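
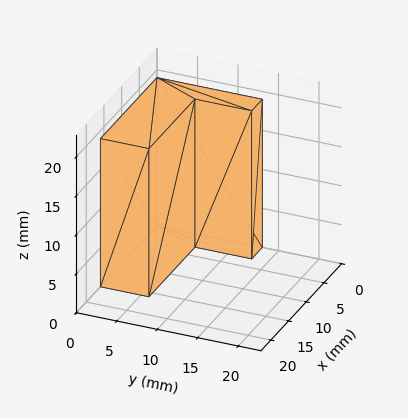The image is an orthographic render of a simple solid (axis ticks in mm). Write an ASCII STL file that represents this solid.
Reading the render: the shape is an L-shaped prism: outer 16 × 13 mm, arm thicknesses ≈ 6 mm (horizontal) and 3 mm (vertical), extruded 19 mm in z (dimensions read to the nearest mm from the axis ticks). For the STL, each face is triangulated and given an outward normal.

solid part
  facet normal 0.0000 0.0000 -1.0000
    outer loop
      vertex 16.00 6.00 0.00
      vertex 16.00 0.00 0.00
      vertex 0.00 0.00 0.00
    endloop
  endfacet
  facet normal 0.0000 0.0000 -1.0000
    outer loop
      vertex 3.00 6.00 0.00
      vertex 16.00 6.00 0.00
      vertex 0.00 0.00 0.00
    endloop
  endfacet
  facet normal 0.0000 0.0000 -1.0000
    outer loop
      vertex 3.00 13.00 0.00
      vertex 3.00 6.00 0.00
      vertex 0.00 0.00 0.00
    endloop
  endfacet
  facet normal 0.0000 0.0000 -1.0000
    outer loop
      vertex 0.00 13.00 0.00
      vertex 3.00 13.00 0.00
      vertex 0.00 0.00 0.00
    endloop
  endfacet
  facet normal 0.0000 0.0000 1.0000
    outer loop
      vertex 0.00 0.00 19.00
      vertex 16.00 0.00 19.00
      vertex 16.00 6.00 19.00
    endloop
  endfacet
  facet normal 0.0000 0.0000 1.0000
    outer loop
      vertex 0.00 0.00 19.00
      vertex 16.00 6.00 19.00
      vertex 3.00 6.00 19.00
    endloop
  endfacet
  facet normal 0.0000 0.0000 1.0000
    outer loop
      vertex 0.00 0.00 19.00
      vertex 3.00 6.00 19.00
      vertex 3.00 13.00 19.00
    endloop
  endfacet
  facet normal 0.0000 0.0000 1.0000
    outer loop
      vertex 0.00 0.00 19.00
      vertex 3.00 13.00 19.00
      vertex 0.00 13.00 19.00
    endloop
  endfacet
  facet normal 0.0000 -1.0000 0.0000
    outer loop
      vertex 0.00 0.00 0.00
      vertex 16.00 0.00 0.00
      vertex 16.00 0.00 19.00
    endloop
  endfacet
  facet normal 0.0000 -1.0000 0.0000
    outer loop
      vertex 0.00 0.00 0.00
      vertex 16.00 0.00 19.00
      vertex 0.00 0.00 19.00
    endloop
  endfacet
  facet normal 1.0000 0.0000 0.0000
    outer loop
      vertex 16.00 0.00 0.00
      vertex 16.00 6.00 0.00
      vertex 16.00 6.00 19.00
    endloop
  endfacet
  facet normal 1.0000 0.0000 0.0000
    outer loop
      vertex 16.00 0.00 0.00
      vertex 16.00 6.00 19.00
      vertex 16.00 0.00 19.00
    endloop
  endfacet
  facet normal 0.0000 1.0000 0.0000
    outer loop
      vertex 16.00 6.00 0.00
      vertex 3.00 6.00 0.00
      vertex 3.00 6.00 19.00
    endloop
  endfacet
  facet normal 0.0000 1.0000 0.0000
    outer loop
      vertex 16.00 6.00 0.00
      vertex 3.00 6.00 19.00
      vertex 16.00 6.00 19.00
    endloop
  endfacet
  facet normal 1.0000 0.0000 0.0000
    outer loop
      vertex 3.00 6.00 0.00
      vertex 3.00 13.00 0.00
      vertex 3.00 13.00 19.00
    endloop
  endfacet
  facet normal 1.0000 0.0000 0.0000
    outer loop
      vertex 3.00 6.00 0.00
      vertex 3.00 13.00 19.00
      vertex 3.00 6.00 19.00
    endloop
  endfacet
  facet normal 0.0000 1.0000 0.0000
    outer loop
      vertex 3.00 13.00 0.00
      vertex 0.00 13.00 0.00
      vertex 0.00 13.00 19.00
    endloop
  endfacet
  facet normal 0.0000 1.0000 0.0000
    outer loop
      vertex 3.00 13.00 0.00
      vertex 0.00 13.00 19.00
      vertex 3.00 13.00 19.00
    endloop
  endfacet
  facet normal -1.0000 0.0000 0.0000
    outer loop
      vertex 0.00 13.00 0.00
      vertex 0.00 0.00 0.00
      vertex 0.00 0.00 19.00
    endloop
  endfacet
  facet normal -1.0000 0.0000 0.0000
    outer loop
      vertex 0.00 13.00 0.00
      vertex 0.00 0.00 19.00
      vertex 0.00 13.00 19.00
    endloop
  endfacet
endsolid part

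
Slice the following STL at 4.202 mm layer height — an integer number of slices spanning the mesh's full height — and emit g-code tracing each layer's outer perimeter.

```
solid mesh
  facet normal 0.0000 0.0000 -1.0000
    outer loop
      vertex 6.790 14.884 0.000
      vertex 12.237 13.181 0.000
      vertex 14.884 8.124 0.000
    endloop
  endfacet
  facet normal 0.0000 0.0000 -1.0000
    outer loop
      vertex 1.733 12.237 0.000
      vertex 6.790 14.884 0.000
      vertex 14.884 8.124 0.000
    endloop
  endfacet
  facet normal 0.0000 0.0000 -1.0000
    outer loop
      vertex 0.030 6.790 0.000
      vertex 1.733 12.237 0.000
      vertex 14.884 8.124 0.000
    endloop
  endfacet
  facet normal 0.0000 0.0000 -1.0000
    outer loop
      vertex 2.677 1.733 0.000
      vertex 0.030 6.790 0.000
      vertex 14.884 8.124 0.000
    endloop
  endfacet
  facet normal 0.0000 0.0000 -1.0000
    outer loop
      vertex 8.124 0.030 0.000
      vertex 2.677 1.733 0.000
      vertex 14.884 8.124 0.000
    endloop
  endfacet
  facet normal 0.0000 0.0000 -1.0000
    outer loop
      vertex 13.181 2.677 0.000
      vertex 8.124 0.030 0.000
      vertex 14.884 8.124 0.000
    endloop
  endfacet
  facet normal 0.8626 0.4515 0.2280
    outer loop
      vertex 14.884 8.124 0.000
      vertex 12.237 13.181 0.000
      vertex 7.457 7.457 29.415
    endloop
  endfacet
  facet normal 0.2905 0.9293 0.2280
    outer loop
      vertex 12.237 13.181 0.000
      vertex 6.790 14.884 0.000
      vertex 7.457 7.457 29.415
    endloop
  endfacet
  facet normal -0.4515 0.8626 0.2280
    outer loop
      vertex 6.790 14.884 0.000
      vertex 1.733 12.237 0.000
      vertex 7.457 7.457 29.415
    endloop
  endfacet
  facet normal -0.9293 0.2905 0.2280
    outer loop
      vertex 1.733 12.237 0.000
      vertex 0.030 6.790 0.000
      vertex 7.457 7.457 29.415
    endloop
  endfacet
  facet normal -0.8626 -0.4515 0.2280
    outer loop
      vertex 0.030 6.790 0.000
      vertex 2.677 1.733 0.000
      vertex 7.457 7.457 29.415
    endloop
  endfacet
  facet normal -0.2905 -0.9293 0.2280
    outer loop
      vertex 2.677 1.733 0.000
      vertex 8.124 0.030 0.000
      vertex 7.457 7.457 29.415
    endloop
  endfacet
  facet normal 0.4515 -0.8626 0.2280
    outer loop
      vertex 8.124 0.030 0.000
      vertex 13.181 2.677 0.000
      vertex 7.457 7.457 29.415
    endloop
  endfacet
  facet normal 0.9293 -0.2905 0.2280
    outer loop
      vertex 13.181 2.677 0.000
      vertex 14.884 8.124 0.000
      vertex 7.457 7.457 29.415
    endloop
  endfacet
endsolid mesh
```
; perimeter-only toolpath
G21 ; units = mm
G90 ; absolute positioning
G28 ; home
; layer 1
G0 Z4.202
G0 X13.823 Y8.029
G1 X11.554 Y12.363
G1 X6.885 Y13.823
G1 X2.551 Y11.554
G1 X1.091 Y6.885
G1 X3.360 Y2.551
G1 X8.029 Y1.091
G1 X12.363 Y3.360
G1 X13.823 Y8.029
; layer 2
G0 Z8.404
G0 X12.762 Y7.933
G1 X10.871 Y11.546
G1 X6.981 Y12.762
G1 X3.368 Y10.871
G1 X2.152 Y6.981
G1 X4.043 Y3.368
G1 X7.933 Y2.152
G1 X11.546 Y4.043
G1 X12.762 Y7.933
; layer 3
G0 Z12.606
G0 X11.701 Y7.838
G1 X10.188 Y10.728
G1 X7.076 Y11.701
G1 X4.186 Y10.188
G1 X3.213 Y7.076
G1 X4.726 Y4.186
G1 X7.838 Y3.213
G1 X10.728 Y4.726
G1 X11.701 Y7.838
; layer 4
G0 Z16.809
G0 X10.640 Y7.743
G1 X9.506 Y9.910
G1 X7.171 Y10.640
G1 X5.004 Y9.506
G1 X4.274 Y7.171
G1 X5.408 Y5.004
G1 X7.743 Y4.274
G1 X9.910 Y5.408
G1 X10.640 Y7.743
; layer 5
G0 Z21.011
G0 X9.579 Y7.648
G1 X8.823 Y9.092
G1 X7.266 Y9.579
G1 X5.822 Y8.823
G1 X5.335 Y7.266
G1 X6.091 Y5.822
G1 X7.648 Y5.335
G1 X9.092 Y6.091
G1 X9.579 Y7.648
; layer 6
G0 Z25.213
G0 X8.518 Y7.552
G1 X8.140 Y8.275
G1 X7.362 Y8.518
G1 X6.639 Y8.140
G1 X6.396 Y7.362
G1 X6.774 Y6.639
G1 X7.552 Y6.396
G1 X8.275 Y6.774
G1 X8.518 Y7.552
M2 ; end

The solid is a regular 8-sided pyramid, base circumscribed radius ≈ 7.46 mm, apex at z ≈ 29.4 mm. Slicing at Δz = 4.202 mm — 7 equal slices spanning the solid's height, so layer i sits at z = i·h/7 — gives 6 non-empty perimeters. Each is a 8-segment closed polygon; G0 lifts to the layer z and rapids to the start vertex, then G1 traces the edges. The cross-section shrinks linearly with z (the slice at the apex is degenerate and omitted).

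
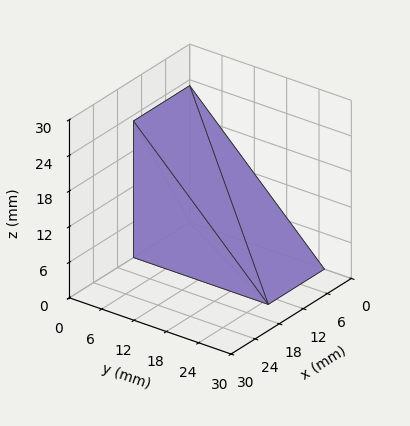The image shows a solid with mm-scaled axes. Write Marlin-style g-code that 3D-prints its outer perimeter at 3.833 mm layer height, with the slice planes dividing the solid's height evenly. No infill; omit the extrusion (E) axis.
Reading the render: the shape is a wedge (ramp): 14 × 25 mm base, rising to 23 mm along the y=0 edge and sloping linearly to z=0 at y=25 (dimensions read to the nearest mm from the axis ticks). For the g-code, the solid's height is divided into equal slices at the stated Δz and each level perimeter traced with G1 moves after a G0 lift.

; perimeter-only toolpath
G21 ; units = mm
G90 ; absolute positioning
G28 ; home
; layer 1
G0 Z3.833
G0 X0.000 Y0.000
G1 X14.000 Y0.000
G1 X14.000 Y20.833
G1 X0.000 Y20.833
G1 X0.000 Y0.000
; layer 2
G0 Z7.667
G0 X0.000 Y0.000
G1 X14.000 Y0.000
G1 X14.000 Y16.667
G1 X0.000 Y16.667
G1 X0.000 Y0.000
; layer 3
G0 Z11.500
G0 X0.000 Y0.000
G1 X14.000 Y0.000
G1 X14.000 Y12.500
G1 X0.000 Y12.500
G1 X0.000 Y0.000
; layer 4
G0 Z15.333
G0 X0.000 Y0.000
G1 X14.000 Y0.000
G1 X14.000 Y8.333
G1 X0.000 Y8.333
G1 X0.000 Y0.000
; layer 5
G0 Z19.167
G0 X0.000 Y0.000
G1 X14.000 Y0.000
G1 X14.000 Y4.167
G1 X0.000 Y4.167
G1 X0.000 Y0.000
M2 ; end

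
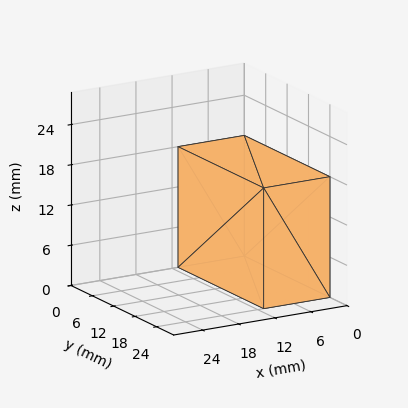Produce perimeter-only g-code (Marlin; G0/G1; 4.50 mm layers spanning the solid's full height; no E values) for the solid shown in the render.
Reading the render: the shape is a rectangular box, roughly 11 × 24 mm footprint and 18 mm tall (dimensions read to the nearest mm from the axis ticks). For the g-code, the solid's height is divided into equal slices at the stated Δz and each level perimeter traced with G1 moves after a G0 lift.

; perimeter-only toolpath
G21 ; units = mm
G90 ; absolute positioning
G28 ; home
; layer 1
G0 Z4.50
G0 X0.00 Y0.00
G1 X11.00 Y0.00
G1 X11.00 Y24.00
G1 X0.00 Y24.00
G1 X0.00 Y0.00
; layer 2
G0 Z9.00
G0 X0.00 Y0.00
G1 X11.00 Y0.00
G1 X11.00 Y24.00
G1 X0.00 Y24.00
G1 X0.00 Y0.00
; layer 3
G0 Z13.50
G0 X0.00 Y0.00
G1 X11.00 Y0.00
G1 X11.00 Y24.00
G1 X0.00 Y24.00
G1 X0.00 Y0.00
; layer 4
G0 Z18.00
G0 X0.00 Y0.00
G1 X11.00 Y0.00
G1 X11.00 Y24.00
G1 X0.00 Y24.00
G1 X0.00 Y0.00
M2 ; end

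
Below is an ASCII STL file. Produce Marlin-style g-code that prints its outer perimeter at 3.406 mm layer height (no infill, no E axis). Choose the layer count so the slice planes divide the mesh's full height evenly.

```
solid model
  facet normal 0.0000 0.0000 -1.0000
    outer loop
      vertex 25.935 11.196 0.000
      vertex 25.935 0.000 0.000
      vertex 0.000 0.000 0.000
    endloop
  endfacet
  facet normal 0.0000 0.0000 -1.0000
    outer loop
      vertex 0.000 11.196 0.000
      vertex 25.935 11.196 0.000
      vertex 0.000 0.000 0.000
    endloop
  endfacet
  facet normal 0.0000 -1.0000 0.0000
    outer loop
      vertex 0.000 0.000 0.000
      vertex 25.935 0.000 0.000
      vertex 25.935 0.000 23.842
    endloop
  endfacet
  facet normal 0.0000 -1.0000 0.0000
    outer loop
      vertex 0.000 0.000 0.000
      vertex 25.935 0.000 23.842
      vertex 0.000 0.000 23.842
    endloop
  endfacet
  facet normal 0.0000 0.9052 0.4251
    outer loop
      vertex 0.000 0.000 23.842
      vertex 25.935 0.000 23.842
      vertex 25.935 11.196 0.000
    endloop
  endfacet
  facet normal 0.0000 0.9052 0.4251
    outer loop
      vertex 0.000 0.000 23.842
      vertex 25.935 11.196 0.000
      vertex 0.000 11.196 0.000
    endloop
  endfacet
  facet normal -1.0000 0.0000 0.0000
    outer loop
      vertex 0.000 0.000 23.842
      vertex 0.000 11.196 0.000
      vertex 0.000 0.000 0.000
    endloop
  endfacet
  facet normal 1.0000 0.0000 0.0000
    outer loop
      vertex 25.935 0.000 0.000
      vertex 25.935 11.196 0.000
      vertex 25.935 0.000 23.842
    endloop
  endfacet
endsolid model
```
; perimeter-only toolpath
G21 ; units = mm
G90 ; absolute positioning
G28 ; home
; layer 1
G0 Z3.406
G0 X0.000 Y0.000
G1 X25.935 Y0.000
G1 X25.935 Y9.597
G1 X0.000 Y9.597
G1 X0.000 Y0.000
; layer 2
G0 Z6.812
G0 X0.000 Y0.000
G1 X25.935 Y0.000
G1 X25.935 Y7.997
G1 X0.000 Y7.997
G1 X0.000 Y0.000
; layer 3
G0 Z10.218
G0 X0.000 Y0.000
G1 X25.935 Y0.000
G1 X25.935 Y6.398
G1 X0.000 Y6.398
G1 X0.000 Y0.000
; layer 4
G0 Z13.624
G0 X0.000 Y0.000
G1 X25.935 Y0.000
G1 X25.935 Y4.798
G1 X0.000 Y4.798
G1 X0.000 Y0.000
; layer 5
G0 Z17.030
G0 X0.000 Y0.000
G1 X25.935 Y0.000
G1 X25.935 Y3.199
G1 X0.000 Y3.199
G1 X0.000 Y0.000
; layer 6
G0 Z20.436
G0 X0.000 Y0.000
G1 X25.935 Y0.000
G1 X25.935 Y1.599
G1 X0.000 Y1.599
G1 X0.000 Y0.000
M2 ; end

The solid is a wedge (ramp): 25.9 × 11.2 mm base, rising to 23.8 mm along the y=0 edge and sloping linearly to z=0 at y=11.2. Slicing at Δz = 3.406 mm — 7 equal slices spanning the solid's height, so layer i sits at z = i·h/7 — gives 6 non-empty perimeters. Each is a 4-segment closed polygon; G0 lifts to the layer z and rapids to the start vertex, then G1 traces the edges. The cross-section shrinks linearly with z (the slice at the apex is degenerate and omitted).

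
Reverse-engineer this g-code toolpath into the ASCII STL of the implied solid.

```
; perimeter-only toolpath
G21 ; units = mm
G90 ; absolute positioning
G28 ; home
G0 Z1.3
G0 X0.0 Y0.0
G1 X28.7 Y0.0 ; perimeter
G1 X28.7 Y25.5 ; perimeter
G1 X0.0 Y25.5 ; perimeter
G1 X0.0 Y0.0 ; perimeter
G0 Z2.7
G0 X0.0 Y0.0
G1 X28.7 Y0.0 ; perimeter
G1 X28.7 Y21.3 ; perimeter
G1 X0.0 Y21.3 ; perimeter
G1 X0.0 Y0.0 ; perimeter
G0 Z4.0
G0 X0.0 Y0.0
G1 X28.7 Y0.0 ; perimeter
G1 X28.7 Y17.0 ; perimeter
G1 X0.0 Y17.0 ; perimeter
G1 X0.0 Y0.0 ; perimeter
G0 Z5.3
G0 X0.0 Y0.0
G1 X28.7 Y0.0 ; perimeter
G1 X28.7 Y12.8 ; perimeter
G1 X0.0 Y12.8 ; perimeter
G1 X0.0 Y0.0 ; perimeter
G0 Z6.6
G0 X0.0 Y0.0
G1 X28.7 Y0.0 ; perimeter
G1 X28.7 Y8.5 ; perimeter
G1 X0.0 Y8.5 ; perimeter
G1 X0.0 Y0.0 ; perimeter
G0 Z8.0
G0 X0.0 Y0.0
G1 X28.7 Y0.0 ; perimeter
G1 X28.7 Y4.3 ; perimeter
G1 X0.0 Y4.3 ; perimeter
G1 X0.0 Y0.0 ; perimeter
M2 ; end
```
solid part
  facet normal 0.0000 0.0000 -1.0000
    outer loop
      vertex 28.7 29.8 0.0
      vertex 28.7 0.0 0.0
      vertex 0.0 0.0 0.0
    endloop
  endfacet
  facet normal 0.0000 0.0000 -1.0000
    outer loop
      vertex 0.0 29.8 0.0
      vertex 28.7 29.8 0.0
      vertex 0.0 0.0 0.0
    endloop
  endfacet
  facet normal 0.0000 -1.0000 0.0000
    outer loop
      vertex 0.0 0.0 0.0
      vertex 28.7 0.0 0.0
      vertex 28.7 0.0 9.3
    endloop
  endfacet
  facet normal 0.0000 -1.0000 0.0000
    outer loop
      vertex 0.0 0.0 0.0
      vertex 28.7 0.0 9.3
      vertex 0.0 0.0 9.3
    endloop
  endfacet
  facet normal 0.0000 0.2979 0.9546
    outer loop
      vertex 0.0 0.0 9.3
      vertex 28.7 0.0 9.3
      vertex 28.7 29.8 0.0
    endloop
  endfacet
  facet normal 0.0000 0.2979 0.9546
    outer loop
      vertex 0.0 0.0 9.3
      vertex 28.7 29.8 0.0
      vertex 0.0 29.8 0.0
    endloop
  endfacet
  facet normal -1.0000 0.0000 0.0000
    outer loop
      vertex 0.0 0.0 9.3
      vertex 0.0 29.8 0.0
      vertex 0.0 0.0 0.0
    endloop
  endfacet
  facet normal 1.0000 0.0000 0.0000
    outer loop
      vertex 28.7 0.0 0.0
      vertex 28.7 29.8 0.0
      vertex 28.7 0.0 9.3
    endloop
  endfacet
endsolid part

The G0 Z moves step by Δz≈1.3 mm. The G1 loops shrink linearly with z, so the solid tapers from its base footprint up to z≈9.3. Closing with a flat bottom cap and the tapered top and triangulating gives 8 facets — a wedge (ramp): 28.7 × 29.8 mm base, rising to 9.3 mm along the y=0 edge and sloping linearly to z=0 at y=29.8.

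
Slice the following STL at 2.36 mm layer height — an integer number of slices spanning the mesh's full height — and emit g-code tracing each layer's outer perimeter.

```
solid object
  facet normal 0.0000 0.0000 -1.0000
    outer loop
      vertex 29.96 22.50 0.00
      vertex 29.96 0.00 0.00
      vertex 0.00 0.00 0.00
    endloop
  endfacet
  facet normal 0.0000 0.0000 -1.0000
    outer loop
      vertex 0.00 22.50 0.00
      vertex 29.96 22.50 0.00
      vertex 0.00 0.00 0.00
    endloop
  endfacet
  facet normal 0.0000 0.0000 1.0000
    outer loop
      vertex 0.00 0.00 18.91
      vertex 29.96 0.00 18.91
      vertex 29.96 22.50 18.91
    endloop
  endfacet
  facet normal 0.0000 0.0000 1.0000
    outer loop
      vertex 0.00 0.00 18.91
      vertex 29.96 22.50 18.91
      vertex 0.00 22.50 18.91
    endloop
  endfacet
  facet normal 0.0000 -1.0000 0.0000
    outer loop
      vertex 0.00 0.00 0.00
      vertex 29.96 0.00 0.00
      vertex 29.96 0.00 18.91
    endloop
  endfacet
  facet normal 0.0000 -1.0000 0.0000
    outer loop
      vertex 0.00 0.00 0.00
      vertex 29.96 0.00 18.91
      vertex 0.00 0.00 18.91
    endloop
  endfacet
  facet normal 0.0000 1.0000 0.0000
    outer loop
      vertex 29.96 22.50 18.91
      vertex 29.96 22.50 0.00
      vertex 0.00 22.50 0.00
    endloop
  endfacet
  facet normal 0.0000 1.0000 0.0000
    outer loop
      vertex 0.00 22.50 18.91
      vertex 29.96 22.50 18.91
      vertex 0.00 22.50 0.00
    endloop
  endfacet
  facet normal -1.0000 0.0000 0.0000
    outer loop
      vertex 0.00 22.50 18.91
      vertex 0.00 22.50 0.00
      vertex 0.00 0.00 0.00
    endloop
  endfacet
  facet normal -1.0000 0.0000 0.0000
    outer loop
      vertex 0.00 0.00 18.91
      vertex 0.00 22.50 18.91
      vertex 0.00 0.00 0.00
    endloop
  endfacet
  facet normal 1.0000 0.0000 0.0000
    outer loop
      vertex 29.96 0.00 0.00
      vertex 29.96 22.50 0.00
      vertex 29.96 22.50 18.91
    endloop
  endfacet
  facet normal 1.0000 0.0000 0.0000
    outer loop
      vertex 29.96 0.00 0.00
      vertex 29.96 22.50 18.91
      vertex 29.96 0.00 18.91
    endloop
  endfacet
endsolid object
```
; perimeter-only toolpath
G21 ; units = mm
G90 ; absolute positioning
G28 ; home
; layer 1
G0 Z2.36
G0 X0.00 Y0.00
G1 X29.96 Y0.00
G1 X29.96 Y22.50
G1 X0.00 Y22.50
G1 X0.00 Y0.00
; layer 2
G0 Z4.73
G0 X0.00 Y0.00
G1 X29.96 Y0.00
G1 X29.96 Y22.50
G1 X0.00 Y22.50
G1 X0.00 Y0.00
; layer 3
G0 Z7.09
G0 X0.00 Y0.00
G1 X29.96 Y0.00
G1 X29.96 Y22.50
G1 X0.00 Y22.50
G1 X0.00 Y0.00
; layer 4
G0 Z9.46
G0 X0.00 Y0.00
G1 X29.96 Y0.00
G1 X29.96 Y22.50
G1 X0.00 Y22.50
G1 X0.00 Y0.00
; layer 5
G0 Z11.82
G0 X0.00 Y0.00
G1 X29.96 Y0.00
G1 X29.96 Y22.50
G1 X0.00 Y22.50
G1 X0.00 Y0.00
; layer 6
G0 Z14.18
G0 X0.00 Y0.00
G1 X29.96 Y0.00
G1 X29.96 Y22.50
G1 X0.00 Y22.50
G1 X0.00 Y0.00
; layer 7
G0 Z16.55
G0 X0.00 Y0.00
G1 X29.96 Y0.00
G1 X29.96 Y22.50
G1 X0.00 Y22.50
G1 X0.00 Y0.00
; layer 8
G0 Z18.91
G0 X0.00 Y0.00
G1 X29.96 Y0.00
G1 X29.96 Y22.50
G1 X0.00 Y22.50
G1 X0.00 Y0.00
M2 ; end

The solid is a rectangular box, roughly 30 × 22.5 mm footprint and 18.9 mm tall. Slicing at Δz = 2.36 mm — 8 equal slices spanning the solid's height, so layer i sits at z = i·h/8 — gives 8 non-empty perimeters. Each is a 4-segment closed polygon; G0 lifts to the layer z and rapids to the start vertex, then G1 traces the edges.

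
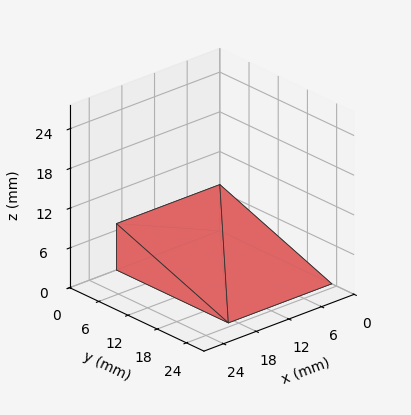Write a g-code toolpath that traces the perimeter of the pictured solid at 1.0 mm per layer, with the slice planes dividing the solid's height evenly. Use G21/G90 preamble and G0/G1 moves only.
Reading the render: the shape is a wedge (ramp): 19 × 23 mm base, rising to 7 mm along the y=0 edge and sloping linearly to z=0 at y=23 (dimensions read to the nearest mm from the axis ticks). For the g-code, the solid's height is divided into equal slices at the stated Δz and each level perimeter traced with G1 moves after a G0 lift.

; perimeter-only toolpath
G21 ; units = mm
G90 ; absolute positioning
G28 ; home
; layer 1
G0 Z1.0
G0 X0.0 Y0.0
G1 X19.0 Y0.0
G1 X19.0 Y19.7
G1 X0.0 Y19.7
G1 X0.0 Y0.0
; layer 2
G0 Z2.0
G0 X0.0 Y0.0
G1 X19.0 Y0.0
G1 X19.0 Y16.4
G1 X0.0 Y16.4
G1 X0.0 Y0.0
; layer 3
G0 Z3.0
G0 X0.0 Y0.0
G1 X19.0 Y0.0
G1 X19.0 Y13.1
G1 X0.0 Y13.1
G1 X0.0 Y0.0
; layer 4
G0 Z4.0
G0 X0.0 Y0.0
G1 X19.0 Y0.0
G1 X19.0 Y9.9
G1 X0.0 Y9.9
G1 X0.0 Y0.0
; layer 5
G0 Z5.0
G0 X0.0 Y0.0
G1 X19.0 Y0.0
G1 X19.0 Y6.6
G1 X0.0 Y6.6
G1 X0.0 Y0.0
; layer 6
G0 Z6.0
G0 X0.0 Y0.0
G1 X19.0 Y0.0
G1 X19.0 Y3.3
G1 X0.0 Y3.3
G1 X0.0 Y0.0
M2 ; end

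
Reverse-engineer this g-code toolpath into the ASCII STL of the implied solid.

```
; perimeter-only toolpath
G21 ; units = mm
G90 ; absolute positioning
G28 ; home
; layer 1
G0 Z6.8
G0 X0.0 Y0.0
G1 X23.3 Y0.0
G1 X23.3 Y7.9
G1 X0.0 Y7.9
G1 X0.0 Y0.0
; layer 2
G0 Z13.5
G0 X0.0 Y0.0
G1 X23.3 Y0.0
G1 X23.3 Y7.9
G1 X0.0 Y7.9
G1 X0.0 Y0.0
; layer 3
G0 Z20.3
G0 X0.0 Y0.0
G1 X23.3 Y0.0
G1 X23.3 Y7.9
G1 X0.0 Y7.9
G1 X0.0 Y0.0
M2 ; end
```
solid part
  facet normal 0.0000 0.0000 -1.0000
    outer loop
      vertex 23.3 7.9 0.0
      vertex 23.3 0.0 0.0
      vertex 0.0 0.0 0.0
    endloop
  endfacet
  facet normal 0.0000 0.0000 -1.0000
    outer loop
      vertex 0.0 7.9 0.0
      vertex 23.3 7.9 0.0
      vertex 0.0 0.0 0.0
    endloop
  endfacet
  facet normal 0.0000 0.0000 1.0000
    outer loop
      vertex 0.0 0.0 20.3
      vertex 23.3 0.0 20.3
      vertex 23.3 7.9 20.3
    endloop
  endfacet
  facet normal 0.0000 0.0000 1.0000
    outer loop
      vertex 0.0 0.0 20.3
      vertex 23.3 7.9 20.3
      vertex 0.0 7.9 20.3
    endloop
  endfacet
  facet normal 0.0000 -1.0000 0.0000
    outer loop
      vertex 0.0 0.0 0.0
      vertex 23.3 0.0 0.0
      vertex 23.3 0.0 20.3
    endloop
  endfacet
  facet normal 0.0000 -1.0000 0.0000
    outer loop
      vertex 0.0 0.0 0.0
      vertex 23.3 0.0 20.3
      vertex 0.0 0.0 20.3
    endloop
  endfacet
  facet normal 0.0000 1.0000 0.0000
    outer loop
      vertex 23.3 7.9 20.3
      vertex 23.3 7.9 0.0
      vertex 0.0 7.9 0.0
    endloop
  endfacet
  facet normal 0.0000 1.0000 0.0000
    outer loop
      vertex 0.0 7.9 20.3
      vertex 23.3 7.9 20.3
      vertex 0.0 7.9 0.0
    endloop
  endfacet
  facet normal -1.0000 0.0000 0.0000
    outer loop
      vertex 0.0 7.9 20.3
      vertex 0.0 7.9 0.0
      vertex 0.0 0.0 0.0
    endloop
  endfacet
  facet normal -1.0000 0.0000 0.0000
    outer loop
      vertex 0.0 0.0 20.3
      vertex 0.0 7.9 20.3
      vertex 0.0 0.0 0.0
    endloop
  endfacet
  facet normal 1.0000 0.0000 0.0000
    outer loop
      vertex 23.3 0.0 0.0
      vertex 23.3 7.9 0.0
      vertex 23.3 7.9 20.3
    endloop
  endfacet
  facet normal 1.0000 0.0000 0.0000
    outer loop
      vertex 23.3 0.0 0.0
      vertex 23.3 7.9 20.3
      vertex 23.3 0.0 20.3
    endloop
  endfacet
endsolid part

The G0 Z moves step by Δz≈6.8 mm. Every layer's G1 loop is the same polygon, so the solid is a straight extrusion of it from z=0 to z≈20.3. Closing with flat bottom and top caps and triangulating gives 12 facets — a rectangular box, roughly 23.3 × 7.9 mm footprint and 20.3 mm tall.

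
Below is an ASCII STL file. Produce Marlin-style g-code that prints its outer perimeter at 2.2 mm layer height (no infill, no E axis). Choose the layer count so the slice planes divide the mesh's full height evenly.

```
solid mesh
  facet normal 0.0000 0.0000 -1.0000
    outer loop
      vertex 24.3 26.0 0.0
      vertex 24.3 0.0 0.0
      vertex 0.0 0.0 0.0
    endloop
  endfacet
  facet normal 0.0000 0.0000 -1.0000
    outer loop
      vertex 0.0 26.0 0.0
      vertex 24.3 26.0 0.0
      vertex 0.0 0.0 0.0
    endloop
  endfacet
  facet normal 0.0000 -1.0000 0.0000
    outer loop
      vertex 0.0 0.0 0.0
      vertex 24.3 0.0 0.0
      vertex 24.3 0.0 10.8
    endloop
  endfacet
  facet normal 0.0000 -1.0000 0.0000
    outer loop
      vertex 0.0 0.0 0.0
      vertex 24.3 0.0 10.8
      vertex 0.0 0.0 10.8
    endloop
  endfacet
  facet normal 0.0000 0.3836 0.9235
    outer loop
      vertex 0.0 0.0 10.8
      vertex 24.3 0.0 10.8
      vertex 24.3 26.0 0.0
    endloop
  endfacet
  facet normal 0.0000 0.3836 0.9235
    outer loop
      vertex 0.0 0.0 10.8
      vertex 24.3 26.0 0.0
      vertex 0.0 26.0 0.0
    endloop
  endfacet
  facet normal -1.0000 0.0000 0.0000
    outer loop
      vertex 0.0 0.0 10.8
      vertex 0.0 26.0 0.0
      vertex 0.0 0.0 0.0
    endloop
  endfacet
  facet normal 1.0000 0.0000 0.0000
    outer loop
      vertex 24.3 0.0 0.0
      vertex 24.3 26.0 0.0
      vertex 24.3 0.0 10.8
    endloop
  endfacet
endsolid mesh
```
; perimeter-only toolpath
G21 ; units = mm
G90 ; absolute positioning
G28 ; home
; layer 1
G0 Z2.2
G0 X0.0 Y0.0
G1 X24.3 Y0.0
G1 X24.3 Y20.8
G1 X0.0 Y20.8
G1 X0.0 Y0.0
; layer 2
G0 Z4.3
G0 X0.0 Y0.0
G1 X24.3 Y0.0
G1 X24.3 Y15.6
G1 X0.0 Y15.6
G1 X0.0 Y0.0
; layer 3
G0 Z6.5
G0 X0.0 Y0.0
G1 X24.3 Y0.0
G1 X24.3 Y10.4
G1 X0.0 Y10.4
G1 X0.0 Y0.0
; layer 4
G0 Z8.6
G0 X0.0 Y0.0
G1 X24.3 Y0.0
G1 X24.3 Y5.2
G1 X0.0 Y5.2
G1 X0.0 Y0.0
M2 ; end

The solid is a wedge (ramp): 24.3 × 26 mm base, rising to 10.8 mm along the y=0 edge and sloping linearly to z=0 at y=26. Slicing at Δz = 2.2 mm — 5 equal slices spanning the solid's height, so layer i sits at z = i·h/5 — gives 4 non-empty perimeters. Each is a 4-segment closed polygon; G0 lifts to the layer z and rapids to the start vertex, then G1 traces the edges. The cross-section shrinks linearly with z (the slice at the apex is degenerate and omitted).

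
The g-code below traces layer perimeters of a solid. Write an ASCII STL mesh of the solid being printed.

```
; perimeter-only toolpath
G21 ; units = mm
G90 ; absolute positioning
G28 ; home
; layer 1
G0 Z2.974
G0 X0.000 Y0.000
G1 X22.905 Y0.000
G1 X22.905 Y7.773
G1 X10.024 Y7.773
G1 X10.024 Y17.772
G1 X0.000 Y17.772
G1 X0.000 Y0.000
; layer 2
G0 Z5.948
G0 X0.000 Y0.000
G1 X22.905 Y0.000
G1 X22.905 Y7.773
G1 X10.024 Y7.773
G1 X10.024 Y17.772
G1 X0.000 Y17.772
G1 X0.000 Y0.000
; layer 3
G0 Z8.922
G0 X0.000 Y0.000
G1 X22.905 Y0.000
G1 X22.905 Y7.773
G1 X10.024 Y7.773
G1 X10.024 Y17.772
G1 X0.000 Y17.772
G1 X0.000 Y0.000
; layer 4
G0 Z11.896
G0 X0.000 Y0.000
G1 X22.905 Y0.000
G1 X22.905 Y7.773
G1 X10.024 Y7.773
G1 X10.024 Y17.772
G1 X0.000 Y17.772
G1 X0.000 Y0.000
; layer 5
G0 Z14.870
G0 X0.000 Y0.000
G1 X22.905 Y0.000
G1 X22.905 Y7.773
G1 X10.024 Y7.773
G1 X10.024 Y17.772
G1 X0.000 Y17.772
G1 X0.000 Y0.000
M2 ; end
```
solid part
  facet normal 0.0000 0.0000 -1.0000
    outer loop
      vertex 22.905 7.773 0.000
      vertex 22.905 0.000 0.000
      vertex 0.000 0.000 0.000
    endloop
  endfacet
  facet normal 0.0000 0.0000 -1.0000
    outer loop
      vertex 10.024 7.773 0.000
      vertex 22.905 7.773 0.000
      vertex 0.000 0.000 0.000
    endloop
  endfacet
  facet normal 0.0000 0.0000 -1.0000
    outer loop
      vertex 10.024 17.772 0.000
      vertex 10.024 7.773 0.000
      vertex 0.000 0.000 0.000
    endloop
  endfacet
  facet normal 0.0000 0.0000 -1.0000
    outer loop
      vertex 0.000 17.772 0.000
      vertex 10.024 17.772 0.000
      vertex 0.000 0.000 0.000
    endloop
  endfacet
  facet normal 0.0000 0.0000 1.0000
    outer loop
      vertex 0.000 0.000 14.870
      vertex 22.905 0.000 14.870
      vertex 22.905 7.773 14.870
    endloop
  endfacet
  facet normal 0.0000 0.0000 1.0000
    outer loop
      vertex 0.000 0.000 14.870
      vertex 22.905 7.773 14.870
      vertex 10.024 7.773 14.870
    endloop
  endfacet
  facet normal 0.0000 0.0000 1.0000
    outer loop
      vertex 0.000 0.000 14.870
      vertex 10.024 7.773 14.870
      vertex 10.024 17.772 14.870
    endloop
  endfacet
  facet normal 0.0000 0.0000 1.0000
    outer loop
      vertex 0.000 0.000 14.870
      vertex 10.024 17.772 14.870
      vertex 0.000 17.772 14.870
    endloop
  endfacet
  facet normal 0.0000 -1.0000 0.0000
    outer loop
      vertex 0.000 0.000 0.000
      vertex 22.905 0.000 0.000
      vertex 22.905 0.000 14.870
    endloop
  endfacet
  facet normal 0.0000 -1.0000 0.0000
    outer loop
      vertex 0.000 0.000 0.000
      vertex 22.905 0.000 14.870
      vertex 0.000 0.000 14.870
    endloop
  endfacet
  facet normal 1.0000 0.0000 0.0000
    outer loop
      vertex 22.905 0.000 0.000
      vertex 22.905 7.773 0.000
      vertex 22.905 7.773 14.870
    endloop
  endfacet
  facet normal 1.0000 0.0000 0.0000
    outer loop
      vertex 22.905 0.000 0.000
      vertex 22.905 7.773 14.870
      vertex 22.905 0.000 14.870
    endloop
  endfacet
  facet normal 0.0000 1.0000 0.0000
    outer loop
      vertex 22.905 7.773 0.000
      vertex 10.024 7.773 0.000
      vertex 10.024 7.773 14.870
    endloop
  endfacet
  facet normal 0.0000 1.0000 0.0000
    outer loop
      vertex 22.905 7.773 0.000
      vertex 10.024 7.773 14.870
      vertex 22.905 7.773 14.870
    endloop
  endfacet
  facet normal 1.0000 0.0000 0.0000
    outer loop
      vertex 10.024 7.773 0.000
      vertex 10.024 17.772 0.000
      vertex 10.024 17.772 14.870
    endloop
  endfacet
  facet normal 1.0000 0.0000 0.0000
    outer loop
      vertex 10.024 7.773 0.000
      vertex 10.024 17.772 14.870
      vertex 10.024 7.773 14.870
    endloop
  endfacet
  facet normal 0.0000 1.0000 0.0000
    outer loop
      vertex 10.024 17.772 0.000
      vertex 0.000 17.772 0.000
      vertex 0.000 17.772 14.870
    endloop
  endfacet
  facet normal 0.0000 1.0000 0.0000
    outer loop
      vertex 10.024 17.772 0.000
      vertex 0.000 17.772 14.870
      vertex 10.024 17.772 14.870
    endloop
  endfacet
  facet normal -1.0000 0.0000 0.0000
    outer loop
      vertex 0.000 17.772 0.000
      vertex 0.000 0.000 0.000
      vertex 0.000 0.000 14.870
    endloop
  endfacet
  facet normal -1.0000 0.0000 0.0000
    outer loop
      vertex 0.000 17.772 0.000
      vertex 0.000 0.000 14.870
      vertex 0.000 17.772 14.870
    endloop
  endfacet
endsolid part

The G0 Z moves step by Δz≈2.974 mm. Every layer's G1 loop is the same polygon, so the solid is a straight extrusion of it from z=0 to z≈14.9. Closing with flat bottom and top caps and triangulating gives 20 facets — an L-shaped prism: outer 22.9 × 17.8 mm, arm thicknesses ≈ 7.77 mm (horizontal) and 10 mm (vertical), extruded 14.9 mm in z.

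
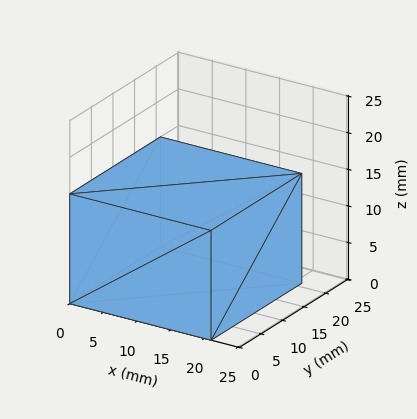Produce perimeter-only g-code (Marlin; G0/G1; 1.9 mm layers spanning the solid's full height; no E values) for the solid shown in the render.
Reading the render: the shape is a rectangular box, roughly 21 × 21 mm footprint and 15 mm tall (dimensions read to the nearest mm from the axis ticks). For the g-code, the solid's height is divided into equal slices at the stated Δz and each level perimeter traced with G1 moves after a G0 lift.

; perimeter-only toolpath
G21 ; units = mm
G90 ; absolute positioning
G28 ; home
; layer 1
G0 Z1.9
G0 X0.0 Y0.0
G1 X21.0 Y0.0
G1 X21.0 Y21.0
G1 X0.0 Y21.0
G1 X0.0 Y0.0
; layer 2
G0 Z3.8
G0 X0.0 Y0.0
G1 X21.0 Y0.0
G1 X21.0 Y21.0
G1 X0.0 Y21.0
G1 X0.0 Y0.0
; layer 3
G0 Z5.6
G0 X0.0 Y0.0
G1 X21.0 Y0.0
G1 X21.0 Y21.0
G1 X0.0 Y21.0
G1 X0.0 Y0.0
; layer 4
G0 Z7.5
G0 X0.0 Y0.0
G1 X21.0 Y0.0
G1 X21.0 Y21.0
G1 X0.0 Y21.0
G1 X0.0 Y0.0
; layer 5
G0 Z9.4
G0 X0.0 Y0.0
G1 X21.0 Y0.0
G1 X21.0 Y21.0
G1 X0.0 Y21.0
G1 X0.0 Y0.0
; layer 6
G0 Z11.2
G0 X0.0 Y0.0
G1 X21.0 Y0.0
G1 X21.0 Y21.0
G1 X0.0 Y21.0
G1 X0.0 Y0.0
; layer 7
G0 Z13.1
G0 X0.0 Y0.0
G1 X21.0 Y0.0
G1 X21.0 Y21.0
G1 X0.0 Y21.0
G1 X0.0 Y0.0
; layer 8
G0 Z15.0
G0 X0.0 Y0.0
G1 X21.0 Y0.0
G1 X21.0 Y21.0
G1 X0.0 Y21.0
G1 X0.0 Y0.0
M2 ; end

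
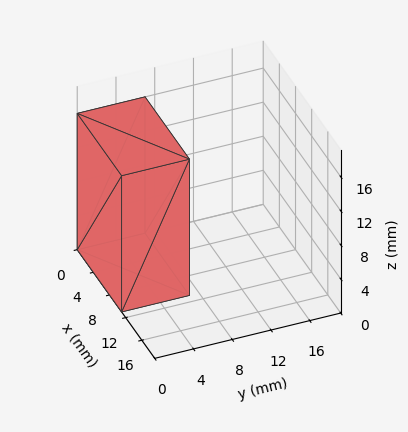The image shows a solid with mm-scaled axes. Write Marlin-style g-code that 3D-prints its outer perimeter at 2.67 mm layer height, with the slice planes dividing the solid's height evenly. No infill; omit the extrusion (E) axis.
Reading the render: the shape is a rectangular box, roughly 11 × 7 mm footprint and 16 mm tall (dimensions read to the nearest mm from the axis ticks). For the g-code, the solid's height is divided into equal slices at the stated Δz and each level perimeter traced with G1 moves after a G0 lift.

; perimeter-only toolpath
G21 ; units = mm
G90 ; absolute positioning
G28 ; home
; layer 1
G0 Z2.67
G0 X0.00 Y0.00
G1 X11.00 Y0.00
G1 X11.00 Y7.00
G1 X0.00 Y7.00
G1 X0.00 Y0.00
; layer 2
G0 Z5.33
G0 X0.00 Y0.00
G1 X11.00 Y0.00
G1 X11.00 Y7.00
G1 X0.00 Y7.00
G1 X0.00 Y0.00
; layer 3
G0 Z8.00
G0 X0.00 Y0.00
G1 X11.00 Y0.00
G1 X11.00 Y7.00
G1 X0.00 Y7.00
G1 X0.00 Y0.00
; layer 4
G0 Z10.67
G0 X0.00 Y0.00
G1 X11.00 Y0.00
G1 X11.00 Y7.00
G1 X0.00 Y7.00
G1 X0.00 Y0.00
; layer 5
G0 Z13.33
G0 X0.00 Y0.00
G1 X11.00 Y0.00
G1 X11.00 Y7.00
G1 X0.00 Y7.00
G1 X0.00 Y0.00
; layer 6
G0 Z16.00
G0 X0.00 Y0.00
G1 X11.00 Y0.00
G1 X11.00 Y7.00
G1 X0.00 Y7.00
G1 X0.00 Y0.00
M2 ; end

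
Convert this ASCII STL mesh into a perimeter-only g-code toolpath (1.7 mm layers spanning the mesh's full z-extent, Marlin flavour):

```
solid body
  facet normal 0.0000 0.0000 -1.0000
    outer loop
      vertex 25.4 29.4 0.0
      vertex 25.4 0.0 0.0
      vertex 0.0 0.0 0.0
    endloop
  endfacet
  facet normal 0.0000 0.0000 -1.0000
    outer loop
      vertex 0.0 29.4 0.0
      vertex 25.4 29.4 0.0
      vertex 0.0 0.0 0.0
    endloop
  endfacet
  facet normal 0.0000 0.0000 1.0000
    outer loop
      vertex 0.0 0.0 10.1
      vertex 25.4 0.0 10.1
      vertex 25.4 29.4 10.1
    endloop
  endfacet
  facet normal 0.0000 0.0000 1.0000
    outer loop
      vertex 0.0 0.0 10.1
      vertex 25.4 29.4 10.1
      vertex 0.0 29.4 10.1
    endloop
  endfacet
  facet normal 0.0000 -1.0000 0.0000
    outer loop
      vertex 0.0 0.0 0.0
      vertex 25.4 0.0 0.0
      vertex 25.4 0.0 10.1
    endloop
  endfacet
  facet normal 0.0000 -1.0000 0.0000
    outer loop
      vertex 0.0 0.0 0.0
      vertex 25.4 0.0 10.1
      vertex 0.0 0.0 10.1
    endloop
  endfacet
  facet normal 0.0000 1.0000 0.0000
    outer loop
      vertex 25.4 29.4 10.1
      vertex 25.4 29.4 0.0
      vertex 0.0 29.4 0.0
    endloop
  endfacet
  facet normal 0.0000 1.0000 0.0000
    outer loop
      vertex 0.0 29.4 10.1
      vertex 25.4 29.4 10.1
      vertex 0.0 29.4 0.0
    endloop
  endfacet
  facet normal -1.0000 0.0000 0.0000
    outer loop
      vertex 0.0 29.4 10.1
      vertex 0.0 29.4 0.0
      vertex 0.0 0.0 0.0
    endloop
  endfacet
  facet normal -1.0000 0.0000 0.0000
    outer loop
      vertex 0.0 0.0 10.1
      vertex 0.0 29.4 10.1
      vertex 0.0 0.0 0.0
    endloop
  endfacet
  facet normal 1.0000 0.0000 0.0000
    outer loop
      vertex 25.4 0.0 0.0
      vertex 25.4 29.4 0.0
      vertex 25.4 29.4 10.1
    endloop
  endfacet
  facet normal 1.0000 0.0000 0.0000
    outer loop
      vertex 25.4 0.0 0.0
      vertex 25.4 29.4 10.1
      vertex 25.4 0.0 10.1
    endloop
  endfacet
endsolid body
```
; perimeter-only toolpath
G21 ; units = mm
G90 ; absolute positioning
G28 ; home
; layer 1
G0 Z1.7
G0 X0.0 Y0.0
G1 X25.4 Y0.0
G1 X25.4 Y29.4
G1 X0.0 Y29.4
G1 X0.0 Y0.0
; layer 2
G0 Z3.4
G0 X0.0 Y0.0
G1 X25.4 Y0.0
G1 X25.4 Y29.4
G1 X0.0 Y29.4
G1 X0.0 Y0.0
; layer 3
G0 Z5.0
G0 X0.0 Y0.0
G1 X25.4 Y0.0
G1 X25.4 Y29.4
G1 X0.0 Y29.4
G1 X0.0 Y0.0
; layer 4
G0 Z6.7
G0 X0.0 Y0.0
G1 X25.4 Y0.0
G1 X25.4 Y29.4
G1 X0.0 Y29.4
G1 X0.0 Y0.0
; layer 5
G0 Z8.4
G0 X0.0 Y0.0
G1 X25.4 Y0.0
G1 X25.4 Y29.4
G1 X0.0 Y29.4
G1 X0.0 Y0.0
; layer 6
G0 Z10.1
G0 X0.0 Y0.0
G1 X25.4 Y0.0
G1 X25.4 Y29.4
G1 X0.0 Y29.4
G1 X0.0 Y0.0
M2 ; end

The solid is a rectangular box, roughly 25.4 × 29.4 mm footprint and 10.1 mm tall. Slicing at Δz = 1.7 mm — 6 equal slices spanning the solid's height, so layer i sits at z = i·h/6 — gives 6 non-empty perimeters. Each is a 4-segment closed polygon; G0 lifts to the layer z and rapids to the start vertex, then G1 traces the edges.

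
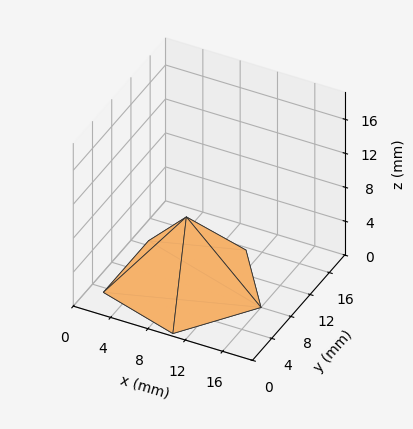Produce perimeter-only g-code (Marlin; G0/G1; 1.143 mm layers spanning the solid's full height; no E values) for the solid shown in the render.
Reading the render: the shape is a regular 5-sided pyramid, base circumscribed radius ≈ 8 mm, apex at z ≈ 8 mm (dimensions read to the nearest mm from the axis ticks). For the g-code, the solid's height is divided into equal slices at the stated Δz and each level perimeter traced with G1 moves after a G0 lift.

; perimeter-only toolpath
G21 ; units = mm
G90 ; absolute positioning
G28 ; home
; layer 1
G0 Z1.143
G0 X14.857 Y8.000
G1 X10.119 Y14.521
G1 X2.453 Y12.030
G1 X2.453 Y3.970
G1 X10.119 Y1.479
G1 X14.857 Y8.000
; layer 2
G0 Z2.286
G0 X13.714 Y8.000
G1 X9.766 Y13.434
G1 X3.377 Y11.359
G1 X3.377 Y4.641
G1 X9.766 Y2.566
G1 X13.714 Y8.000
; layer 3
G0 Z3.429
G0 X12.571 Y8.000
G1 X9.413 Y12.347
G1 X4.302 Y10.687
G1 X4.302 Y5.313
G1 X9.413 Y3.653
G1 X12.571 Y8.000
; layer 4
G0 Z4.571
G0 X11.429 Y8.000
G1 X9.059 Y11.261
G1 X5.226 Y10.015
G1 X5.226 Y5.985
G1 X9.059 Y4.739
G1 X11.429 Y8.000
; layer 5
G0 Z5.714
G0 X10.286 Y8.000
G1 X8.706 Y10.174
G1 X6.151 Y9.343
G1 X6.151 Y6.657
G1 X8.706 Y5.826
G1 X10.286 Y8.000
; layer 6
G0 Z6.857
G0 X9.143 Y8.000
G1 X8.353 Y9.087
G1 X7.075 Y8.672
G1 X7.075 Y7.328
G1 X8.353 Y6.913
G1 X9.143 Y8.000
M2 ; end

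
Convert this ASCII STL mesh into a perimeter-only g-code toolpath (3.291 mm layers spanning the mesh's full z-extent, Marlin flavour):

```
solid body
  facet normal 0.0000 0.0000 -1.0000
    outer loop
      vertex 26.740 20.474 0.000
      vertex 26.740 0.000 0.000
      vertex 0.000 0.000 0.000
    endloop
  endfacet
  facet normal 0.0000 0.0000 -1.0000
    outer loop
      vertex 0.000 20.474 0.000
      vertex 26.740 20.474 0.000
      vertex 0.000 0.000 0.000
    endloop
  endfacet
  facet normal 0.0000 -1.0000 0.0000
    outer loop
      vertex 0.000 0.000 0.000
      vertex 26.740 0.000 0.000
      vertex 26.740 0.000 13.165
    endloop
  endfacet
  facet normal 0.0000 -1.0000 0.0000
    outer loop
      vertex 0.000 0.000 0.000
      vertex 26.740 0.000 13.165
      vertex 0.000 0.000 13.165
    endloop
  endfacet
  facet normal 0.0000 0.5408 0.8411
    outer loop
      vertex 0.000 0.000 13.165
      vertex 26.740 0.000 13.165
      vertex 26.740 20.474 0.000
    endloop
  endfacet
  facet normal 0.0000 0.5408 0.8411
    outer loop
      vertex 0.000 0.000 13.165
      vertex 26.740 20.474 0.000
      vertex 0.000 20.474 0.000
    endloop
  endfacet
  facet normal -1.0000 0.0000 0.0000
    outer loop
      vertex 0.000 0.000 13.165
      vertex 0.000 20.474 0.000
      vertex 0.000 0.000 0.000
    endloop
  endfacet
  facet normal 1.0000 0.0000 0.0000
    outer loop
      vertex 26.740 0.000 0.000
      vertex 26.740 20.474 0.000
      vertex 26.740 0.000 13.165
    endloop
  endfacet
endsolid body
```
; perimeter-only toolpath
G21 ; units = mm
G90 ; absolute positioning
G28 ; home
; layer 1
G0 Z3.291
G0 X0.000 Y0.000
G1 X26.740 Y0.000
G1 X26.740 Y15.355
G1 X0.000 Y15.355
G1 X0.000 Y0.000
; layer 2
G0 Z6.582
G0 X0.000 Y0.000
G1 X26.740 Y0.000
G1 X26.740 Y10.237
G1 X0.000 Y10.237
G1 X0.000 Y0.000
; layer 3
G0 Z9.874
G0 X0.000 Y0.000
G1 X26.740 Y0.000
G1 X26.740 Y5.119
G1 X0.000 Y5.119
G1 X0.000 Y0.000
M2 ; end

The solid is a wedge (ramp): 26.7 × 20.5 mm base, rising to 13.2 mm along the y=0 edge and sloping linearly to z=0 at y=20.5. Slicing at Δz = 3.291 mm — 4 equal slices spanning the solid's height, so layer i sits at z = i·h/4 — gives 3 non-empty perimeters. Each is a 4-segment closed polygon; G0 lifts to the layer z and rapids to the start vertex, then G1 traces the edges. The cross-section shrinks linearly with z (the slice at the apex is degenerate and omitted).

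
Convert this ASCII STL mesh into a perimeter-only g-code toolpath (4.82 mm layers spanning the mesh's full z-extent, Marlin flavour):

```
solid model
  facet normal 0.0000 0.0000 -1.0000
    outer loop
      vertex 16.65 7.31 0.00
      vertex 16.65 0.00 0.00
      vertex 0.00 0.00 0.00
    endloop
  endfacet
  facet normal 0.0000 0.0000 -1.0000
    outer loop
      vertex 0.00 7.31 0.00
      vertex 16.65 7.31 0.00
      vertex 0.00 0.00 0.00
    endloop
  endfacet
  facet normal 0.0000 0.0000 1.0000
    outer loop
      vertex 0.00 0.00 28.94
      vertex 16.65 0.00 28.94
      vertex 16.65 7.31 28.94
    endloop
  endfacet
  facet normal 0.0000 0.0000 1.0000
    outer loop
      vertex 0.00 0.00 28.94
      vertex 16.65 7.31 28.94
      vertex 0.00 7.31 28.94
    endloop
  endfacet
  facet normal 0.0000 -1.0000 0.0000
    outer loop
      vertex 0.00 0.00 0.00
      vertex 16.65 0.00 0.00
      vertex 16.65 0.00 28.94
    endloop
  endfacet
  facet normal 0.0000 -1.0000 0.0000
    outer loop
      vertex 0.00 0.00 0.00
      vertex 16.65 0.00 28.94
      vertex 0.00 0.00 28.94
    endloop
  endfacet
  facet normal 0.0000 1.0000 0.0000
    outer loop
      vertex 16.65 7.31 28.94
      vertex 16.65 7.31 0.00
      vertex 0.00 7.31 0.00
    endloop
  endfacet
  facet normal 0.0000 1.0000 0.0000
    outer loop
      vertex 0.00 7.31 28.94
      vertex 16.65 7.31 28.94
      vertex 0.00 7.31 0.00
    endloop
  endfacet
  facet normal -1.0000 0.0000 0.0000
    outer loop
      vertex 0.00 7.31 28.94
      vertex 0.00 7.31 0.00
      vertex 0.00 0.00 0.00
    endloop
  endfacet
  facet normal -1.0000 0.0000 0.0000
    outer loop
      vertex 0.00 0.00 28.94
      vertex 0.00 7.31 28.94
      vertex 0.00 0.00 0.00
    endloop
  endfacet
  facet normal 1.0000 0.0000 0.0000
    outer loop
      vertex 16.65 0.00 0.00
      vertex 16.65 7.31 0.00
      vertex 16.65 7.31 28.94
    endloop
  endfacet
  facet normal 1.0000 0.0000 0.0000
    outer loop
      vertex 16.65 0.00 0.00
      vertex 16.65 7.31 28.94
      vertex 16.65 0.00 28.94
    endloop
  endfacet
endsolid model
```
; perimeter-only toolpath
G21 ; units = mm
G90 ; absolute positioning
G28 ; home
; layer 1
G0 Z4.82
G0 X0.00 Y0.00
G1 X16.65 Y0.00
G1 X16.65 Y7.31
G1 X0.00 Y7.31
G1 X0.00 Y0.00
; layer 2
G0 Z9.65
G0 X0.00 Y0.00
G1 X16.65 Y0.00
G1 X16.65 Y7.31
G1 X0.00 Y7.31
G1 X0.00 Y0.00
; layer 3
G0 Z14.47
G0 X0.00 Y0.00
G1 X16.65 Y0.00
G1 X16.65 Y7.31
G1 X0.00 Y7.31
G1 X0.00 Y0.00
; layer 4
G0 Z19.29
G0 X0.00 Y0.00
G1 X16.65 Y0.00
G1 X16.65 Y7.31
G1 X0.00 Y7.31
G1 X0.00 Y0.00
; layer 5
G0 Z24.12
G0 X0.00 Y0.00
G1 X16.65 Y0.00
G1 X16.65 Y7.31
G1 X0.00 Y7.31
G1 X0.00 Y0.00
; layer 6
G0 Z28.94
G0 X0.00 Y0.00
G1 X16.65 Y0.00
G1 X16.65 Y7.31
G1 X0.00 Y7.31
G1 X0.00 Y0.00
M2 ; end

The solid is a rectangular box, roughly 16.6 × 7.31 mm footprint and 28.9 mm tall. Slicing at Δz = 4.82 mm — 6 equal slices spanning the solid's height, so layer i sits at z = i·h/6 — gives 6 non-empty perimeters. Each is a 4-segment closed polygon; G0 lifts to the layer z and rapids to the start vertex, then G1 traces the edges.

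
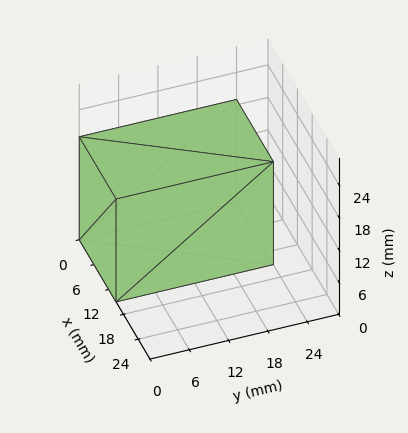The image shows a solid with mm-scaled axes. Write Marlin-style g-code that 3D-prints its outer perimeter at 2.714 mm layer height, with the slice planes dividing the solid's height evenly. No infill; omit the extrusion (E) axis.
Reading the render: the shape is a rectangular box, roughly 15 × 24 mm footprint and 19 mm tall (dimensions read to the nearest mm from the axis ticks). For the g-code, the solid's height is divided into equal slices at the stated Δz and each level perimeter traced with G1 moves after a G0 lift.

; perimeter-only toolpath
G21 ; units = mm
G90 ; absolute positioning
G28 ; home
; layer 1
G0 Z2.714
G0 X0.000 Y0.000
G1 X15.000 Y0.000
G1 X15.000 Y24.000
G1 X0.000 Y24.000
G1 X0.000 Y0.000
; layer 2
G0 Z5.429
G0 X0.000 Y0.000
G1 X15.000 Y0.000
G1 X15.000 Y24.000
G1 X0.000 Y24.000
G1 X0.000 Y0.000
; layer 3
G0 Z8.143
G0 X0.000 Y0.000
G1 X15.000 Y0.000
G1 X15.000 Y24.000
G1 X0.000 Y24.000
G1 X0.000 Y0.000
; layer 4
G0 Z10.857
G0 X0.000 Y0.000
G1 X15.000 Y0.000
G1 X15.000 Y24.000
G1 X0.000 Y24.000
G1 X0.000 Y0.000
; layer 5
G0 Z13.571
G0 X0.000 Y0.000
G1 X15.000 Y0.000
G1 X15.000 Y24.000
G1 X0.000 Y24.000
G1 X0.000 Y0.000
; layer 6
G0 Z16.286
G0 X0.000 Y0.000
G1 X15.000 Y0.000
G1 X15.000 Y24.000
G1 X0.000 Y24.000
G1 X0.000 Y0.000
; layer 7
G0 Z19.000
G0 X0.000 Y0.000
G1 X15.000 Y0.000
G1 X15.000 Y24.000
G1 X0.000 Y24.000
G1 X0.000 Y0.000
M2 ; end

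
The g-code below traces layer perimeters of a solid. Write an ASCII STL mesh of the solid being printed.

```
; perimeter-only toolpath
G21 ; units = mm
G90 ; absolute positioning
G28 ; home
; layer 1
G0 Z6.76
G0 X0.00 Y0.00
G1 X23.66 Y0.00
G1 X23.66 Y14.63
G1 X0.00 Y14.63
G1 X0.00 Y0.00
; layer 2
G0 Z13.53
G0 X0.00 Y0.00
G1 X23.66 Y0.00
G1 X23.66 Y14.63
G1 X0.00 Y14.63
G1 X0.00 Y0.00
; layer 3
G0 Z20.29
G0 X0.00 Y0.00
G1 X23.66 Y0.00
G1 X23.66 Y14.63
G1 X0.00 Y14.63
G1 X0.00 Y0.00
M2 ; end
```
solid part
  facet normal 0.0000 0.0000 -1.0000
    outer loop
      vertex 23.66 14.63 0.00
      vertex 23.66 0.00 0.00
      vertex 0.00 0.00 0.00
    endloop
  endfacet
  facet normal 0.0000 0.0000 -1.0000
    outer loop
      vertex 0.00 14.63 0.00
      vertex 23.66 14.63 0.00
      vertex 0.00 0.00 0.00
    endloop
  endfacet
  facet normal 0.0000 0.0000 1.0000
    outer loop
      vertex 0.00 0.00 20.29
      vertex 23.66 0.00 20.29
      vertex 23.66 14.63 20.29
    endloop
  endfacet
  facet normal 0.0000 0.0000 1.0000
    outer loop
      vertex 0.00 0.00 20.29
      vertex 23.66 14.63 20.29
      vertex 0.00 14.63 20.29
    endloop
  endfacet
  facet normal 0.0000 -1.0000 0.0000
    outer loop
      vertex 0.00 0.00 0.00
      vertex 23.66 0.00 0.00
      vertex 23.66 0.00 20.29
    endloop
  endfacet
  facet normal 0.0000 -1.0000 0.0000
    outer loop
      vertex 0.00 0.00 0.00
      vertex 23.66 0.00 20.29
      vertex 0.00 0.00 20.29
    endloop
  endfacet
  facet normal 0.0000 1.0000 0.0000
    outer loop
      vertex 23.66 14.63 20.29
      vertex 23.66 14.63 0.00
      vertex 0.00 14.63 0.00
    endloop
  endfacet
  facet normal 0.0000 1.0000 0.0000
    outer loop
      vertex 0.00 14.63 20.29
      vertex 23.66 14.63 20.29
      vertex 0.00 14.63 0.00
    endloop
  endfacet
  facet normal -1.0000 0.0000 0.0000
    outer loop
      vertex 0.00 14.63 20.29
      vertex 0.00 14.63 0.00
      vertex 0.00 0.00 0.00
    endloop
  endfacet
  facet normal -1.0000 0.0000 0.0000
    outer loop
      vertex 0.00 0.00 20.29
      vertex 0.00 14.63 20.29
      vertex 0.00 0.00 0.00
    endloop
  endfacet
  facet normal 1.0000 0.0000 0.0000
    outer loop
      vertex 23.66 0.00 0.00
      vertex 23.66 14.63 0.00
      vertex 23.66 14.63 20.29
    endloop
  endfacet
  facet normal 1.0000 0.0000 0.0000
    outer loop
      vertex 23.66 0.00 0.00
      vertex 23.66 14.63 20.29
      vertex 23.66 0.00 20.29
    endloop
  endfacet
endsolid part

The G0 Z moves step by Δz≈6.76 mm. Every layer's G1 loop is the same polygon, so the solid is a straight extrusion of it from z=0 to z≈20.3. Closing with flat bottom and top caps and triangulating gives 12 facets — a rectangular box, roughly 23.7 × 14.6 mm footprint and 20.3 mm tall.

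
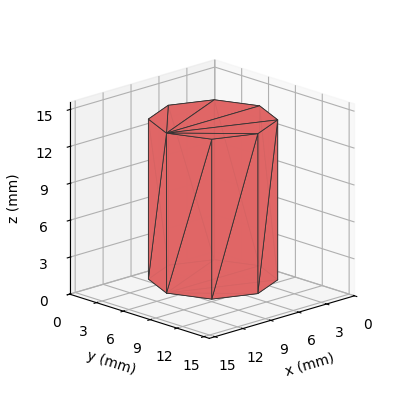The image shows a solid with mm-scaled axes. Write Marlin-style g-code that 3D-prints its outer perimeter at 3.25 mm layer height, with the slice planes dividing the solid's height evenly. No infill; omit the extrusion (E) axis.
Reading the render: the shape is a regular 8-sided prism (a cylinder approximated with 8 flat sides), circumscribed radius ≈ 5 mm, height ≈ 13 mm (dimensions read to the nearest mm from the axis ticks). For the g-code, the solid's height is divided into equal slices at the stated Δz and each level perimeter traced with G1 moves after a G0 lift.

; perimeter-only toolpath
G21 ; units = mm
G90 ; absolute positioning
G28 ; home
; layer 1
G0 Z3.25
G0 X10.00 Y5.00
G1 X8.54 Y8.54
G1 X5.00 Y10.00
G1 X1.46 Y8.54
G1 X0.00 Y5.00
G1 X1.46 Y1.46
G1 X5.00 Y0.00
G1 X8.54 Y1.46
G1 X10.00 Y5.00
; layer 2
G0 Z6.50
G0 X10.00 Y5.00
G1 X8.54 Y8.54
G1 X5.00 Y10.00
G1 X1.46 Y8.54
G1 X0.00 Y5.00
G1 X1.46 Y1.46
G1 X5.00 Y0.00
G1 X8.54 Y1.46
G1 X10.00 Y5.00
; layer 3
G0 Z9.75
G0 X10.00 Y5.00
G1 X8.54 Y8.54
G1 X5.00 Y10.00
G1 X1.46 Y8.54
G1 X0.00 Y5.00
G1 X1.46 Y1.46
G1 X5.00 Y0.00
G1 X8.54 Y1.46
G1 X10.00 Y5.00
; layer 4
G0 Z13.00
G0 X10.00 Y5.00
G1 X8.54 Y8.54
G1 X5.00 Y10.00
G1 X1.46 Y8.54
G1 X0.00 Y5.00
G1 X1.46 Y1.46
G1 X5.00 Y0.00
G1 X8.54 Y1.46
G1 X10.00 Y5.00
M2 ; end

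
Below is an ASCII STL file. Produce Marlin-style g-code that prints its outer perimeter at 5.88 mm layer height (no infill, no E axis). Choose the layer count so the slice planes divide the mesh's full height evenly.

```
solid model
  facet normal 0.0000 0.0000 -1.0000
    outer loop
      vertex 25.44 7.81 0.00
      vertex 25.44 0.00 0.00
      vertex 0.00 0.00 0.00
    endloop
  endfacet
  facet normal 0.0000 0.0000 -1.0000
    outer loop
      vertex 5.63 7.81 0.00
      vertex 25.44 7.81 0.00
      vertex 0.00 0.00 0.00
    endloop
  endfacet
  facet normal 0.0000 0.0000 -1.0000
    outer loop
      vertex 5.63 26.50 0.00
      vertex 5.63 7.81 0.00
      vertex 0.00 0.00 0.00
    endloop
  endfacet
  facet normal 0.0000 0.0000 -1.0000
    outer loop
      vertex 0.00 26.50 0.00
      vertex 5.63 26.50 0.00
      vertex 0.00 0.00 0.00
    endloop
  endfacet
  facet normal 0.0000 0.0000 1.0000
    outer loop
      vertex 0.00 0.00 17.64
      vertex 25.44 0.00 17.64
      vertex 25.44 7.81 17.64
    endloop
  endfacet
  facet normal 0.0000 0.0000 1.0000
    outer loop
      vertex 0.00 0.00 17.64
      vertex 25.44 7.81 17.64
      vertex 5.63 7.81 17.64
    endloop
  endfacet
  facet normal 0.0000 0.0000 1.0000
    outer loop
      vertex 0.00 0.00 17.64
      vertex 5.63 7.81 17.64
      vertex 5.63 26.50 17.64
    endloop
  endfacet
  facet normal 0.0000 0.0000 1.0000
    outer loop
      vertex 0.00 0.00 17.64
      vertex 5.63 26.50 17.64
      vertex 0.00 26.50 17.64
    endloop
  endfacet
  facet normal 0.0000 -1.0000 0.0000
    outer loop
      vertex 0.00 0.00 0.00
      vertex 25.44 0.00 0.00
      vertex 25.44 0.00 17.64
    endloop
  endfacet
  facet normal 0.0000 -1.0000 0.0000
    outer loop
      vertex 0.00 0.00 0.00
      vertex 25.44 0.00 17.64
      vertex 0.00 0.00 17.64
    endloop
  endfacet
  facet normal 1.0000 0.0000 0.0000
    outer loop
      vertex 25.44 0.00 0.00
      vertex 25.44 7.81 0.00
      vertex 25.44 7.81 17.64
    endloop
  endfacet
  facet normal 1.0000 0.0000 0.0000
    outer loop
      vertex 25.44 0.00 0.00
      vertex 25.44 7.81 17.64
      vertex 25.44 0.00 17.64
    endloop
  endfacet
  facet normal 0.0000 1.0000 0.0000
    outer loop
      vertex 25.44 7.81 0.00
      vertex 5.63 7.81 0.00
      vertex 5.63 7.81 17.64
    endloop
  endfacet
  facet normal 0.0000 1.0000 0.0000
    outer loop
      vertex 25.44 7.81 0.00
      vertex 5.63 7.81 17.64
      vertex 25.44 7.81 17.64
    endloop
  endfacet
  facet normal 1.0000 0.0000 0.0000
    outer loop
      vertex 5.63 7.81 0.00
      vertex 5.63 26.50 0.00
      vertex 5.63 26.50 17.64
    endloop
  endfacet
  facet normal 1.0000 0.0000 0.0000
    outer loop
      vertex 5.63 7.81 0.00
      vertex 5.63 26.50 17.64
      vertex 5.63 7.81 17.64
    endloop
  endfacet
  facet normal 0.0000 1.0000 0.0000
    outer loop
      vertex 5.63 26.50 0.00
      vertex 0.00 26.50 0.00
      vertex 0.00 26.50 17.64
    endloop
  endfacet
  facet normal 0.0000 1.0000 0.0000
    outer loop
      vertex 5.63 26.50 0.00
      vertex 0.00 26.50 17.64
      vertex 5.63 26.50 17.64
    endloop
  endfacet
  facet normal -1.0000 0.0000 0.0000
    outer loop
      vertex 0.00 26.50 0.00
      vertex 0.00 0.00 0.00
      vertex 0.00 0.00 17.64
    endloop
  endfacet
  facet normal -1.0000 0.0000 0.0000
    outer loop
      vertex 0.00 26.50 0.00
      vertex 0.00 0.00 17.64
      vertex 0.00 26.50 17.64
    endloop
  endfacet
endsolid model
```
; perimeter-only toolpath
G21 ; units = mm
G90 ; absolute positioning
G28 ; home
; layer 1
G0 Z5.88
G0 X0.00 Y0.00
G1 X25.44 Y0.00
G1 X25.44 Y7.81
G1 X5.63 Y7.81
G1 X5.63 Y26.50
G1 X0.00 Y26.50
G1 X0.00 Y0.00
; layer 2
G0 Z11.76
G0 X0.00 Y0.00
G1 X25.44 Y0.00
G1 X25.44 Y7.81
G1 X5.63 Y7.81
G1 X5.63 Y26.50
G1 X0.00 Y26.50
G1 X0.00 Y0.00
; layer 3
G0 Z17.64
G0 X0.00 Y0.00
G1 X25.44 Y0.00
G1 X25.44 Y7.81
G1 X5.63 Y7.81
G1 X5.63 Y26.50
G1 X0.00 Y26.50
G1 X0.00 Y0.00
M2 ; end

The solid is an L-shaped prism: outer 25.4 × 26.5 mm, arm thicknesses ≈ 7.81 mm (horizontal) and 5.63 mm (vertical), extruded 17.6 mm in z. Slicing at Δz = 5.88 mm — 3 equal slices spanning the solid's height, so layer i sits at z = i·h/3 — gives 3 non-empty perimeters. Each is a 6-segment closed polygon; G0 lifts to the layer z and rapids to the start vertex, then G1 traces the edges.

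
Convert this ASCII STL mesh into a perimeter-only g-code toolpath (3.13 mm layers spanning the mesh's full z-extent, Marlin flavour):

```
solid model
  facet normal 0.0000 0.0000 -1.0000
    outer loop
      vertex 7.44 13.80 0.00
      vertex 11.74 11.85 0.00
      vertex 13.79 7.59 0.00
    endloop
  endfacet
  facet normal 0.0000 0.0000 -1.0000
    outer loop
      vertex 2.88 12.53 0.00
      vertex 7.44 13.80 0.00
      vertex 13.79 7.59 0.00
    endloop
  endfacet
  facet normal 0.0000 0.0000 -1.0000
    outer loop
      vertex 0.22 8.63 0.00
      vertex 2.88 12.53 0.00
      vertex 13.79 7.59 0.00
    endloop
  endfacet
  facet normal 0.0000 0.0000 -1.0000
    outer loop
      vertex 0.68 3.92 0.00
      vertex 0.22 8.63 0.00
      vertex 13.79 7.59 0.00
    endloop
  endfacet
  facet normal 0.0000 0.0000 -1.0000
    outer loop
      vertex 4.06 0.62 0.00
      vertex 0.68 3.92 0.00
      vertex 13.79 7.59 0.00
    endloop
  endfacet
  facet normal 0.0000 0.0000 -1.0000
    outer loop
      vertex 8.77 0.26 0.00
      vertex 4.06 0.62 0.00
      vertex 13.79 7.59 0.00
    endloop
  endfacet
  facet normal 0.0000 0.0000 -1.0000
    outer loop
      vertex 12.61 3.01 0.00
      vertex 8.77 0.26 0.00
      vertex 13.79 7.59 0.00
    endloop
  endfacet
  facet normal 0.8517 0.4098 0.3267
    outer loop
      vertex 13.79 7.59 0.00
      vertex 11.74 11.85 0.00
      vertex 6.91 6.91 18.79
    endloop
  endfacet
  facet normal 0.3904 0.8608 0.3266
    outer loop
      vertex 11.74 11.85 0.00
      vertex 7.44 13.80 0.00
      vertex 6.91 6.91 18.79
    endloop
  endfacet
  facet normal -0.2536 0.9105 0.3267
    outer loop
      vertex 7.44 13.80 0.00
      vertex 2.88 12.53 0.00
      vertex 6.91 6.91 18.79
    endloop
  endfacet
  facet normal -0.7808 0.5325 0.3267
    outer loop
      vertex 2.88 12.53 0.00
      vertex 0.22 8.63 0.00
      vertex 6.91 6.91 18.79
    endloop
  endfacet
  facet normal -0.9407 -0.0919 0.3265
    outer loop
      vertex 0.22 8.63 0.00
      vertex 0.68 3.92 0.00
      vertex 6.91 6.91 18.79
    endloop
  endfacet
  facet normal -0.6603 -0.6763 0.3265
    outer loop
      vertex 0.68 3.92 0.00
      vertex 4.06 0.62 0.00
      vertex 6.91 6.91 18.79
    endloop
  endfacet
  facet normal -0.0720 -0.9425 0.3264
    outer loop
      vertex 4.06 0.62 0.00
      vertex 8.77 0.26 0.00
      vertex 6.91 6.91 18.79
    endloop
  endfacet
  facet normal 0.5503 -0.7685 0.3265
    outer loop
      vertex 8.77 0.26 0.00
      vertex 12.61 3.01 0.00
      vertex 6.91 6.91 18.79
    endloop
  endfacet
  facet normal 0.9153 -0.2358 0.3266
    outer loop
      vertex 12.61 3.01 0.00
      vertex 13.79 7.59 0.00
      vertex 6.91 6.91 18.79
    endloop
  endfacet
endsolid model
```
; perimeter-only toolpath
G21 ; units = mm
G90 ; absolute positioning
G28 ; home
; layer 1
G0 Z3.13
G0 X12.64 Y7.48
G1 X10.93 Y11.03
G1 X7.35 Y12.65
G1 X3.55 Y11.59
G1 X1.33 Y8.34
G1 X1.72 Y4.42
G1 X4.54 Y1.67
G1 X8.46 Y1.37
G1 X11.66 Y3.66
G1 X12.64 Y7.48
; layer 2
G0 Z6.26
G0 X11.50 Y7.36
G1 X10.13 Y10.20
G1 X7.26 Y11.50
G1 X4.22 Y10.66
G1 X2.45 Y8.06
G1 X2.76 Y4.92
G1 X5.01 Y2.72
G1 X8.15 Y2.48
G1 X10.71 Y4.31
G1 X11.50 Y7.36
; layer 3
G0 Z9.39
G0 X10.35 Y7.25
G1 X9.32 Y9.38
G1 X7.18 Y10.36
G1 X4.89 Y9.72
G1 X3.56 Y7.77
G1 X3.79 Y5.42
G1 X5.48 Y3.77
G1 X7.84 Y3.58
G1 X9.76 Y4.96
G1 X10.35 Y7.25
; layer 4
G0 Z12.53
G0 X9.20 Y7.14
G1 X8.52 Y8.56
G1 X7.09 Y9.21
G1 X5.57 Y8.78
G1 X4.68 Y7.48
G1 X4.83 Y5.91
G1 X5.96 Y4.81
G1 X7.53 Y4.69
G1 X8.81 Y5.61
G1 X9.20 Y7.14
; layer 5
G0 Z15.66
G0 X8.06 Y7.02
G1 X7.72 Y7.73
G1 X7.00 Y8.06
G1 X6.24 Y7.85
G1 X5.79 Y7.20
G1 X5.87 Y6.41
G1 X6.43 Y5.86
G1 X7.22 Y5.80
G1 X7.86 Y6.26
G1 X8.06 Y7.02
M2 ; end

The solid is a regular 9-sided pyramid, base circumscribed radius ≈ 6.91 mm, apex at z ≈ 18.8 mm. Slicing at Δz = 3.13 mm — 6 equal slices spanning the solid's height, so layer i sits at z = i·h/6 — gives 5 non-empty perimeters. Each is a 9-segment closed polygon; G0 lifts to the layer z and rapids to the start vertex, then G1 traces the edges. The cross-section shrinks linearly with z (the slice at the apex is degenerate and omitted).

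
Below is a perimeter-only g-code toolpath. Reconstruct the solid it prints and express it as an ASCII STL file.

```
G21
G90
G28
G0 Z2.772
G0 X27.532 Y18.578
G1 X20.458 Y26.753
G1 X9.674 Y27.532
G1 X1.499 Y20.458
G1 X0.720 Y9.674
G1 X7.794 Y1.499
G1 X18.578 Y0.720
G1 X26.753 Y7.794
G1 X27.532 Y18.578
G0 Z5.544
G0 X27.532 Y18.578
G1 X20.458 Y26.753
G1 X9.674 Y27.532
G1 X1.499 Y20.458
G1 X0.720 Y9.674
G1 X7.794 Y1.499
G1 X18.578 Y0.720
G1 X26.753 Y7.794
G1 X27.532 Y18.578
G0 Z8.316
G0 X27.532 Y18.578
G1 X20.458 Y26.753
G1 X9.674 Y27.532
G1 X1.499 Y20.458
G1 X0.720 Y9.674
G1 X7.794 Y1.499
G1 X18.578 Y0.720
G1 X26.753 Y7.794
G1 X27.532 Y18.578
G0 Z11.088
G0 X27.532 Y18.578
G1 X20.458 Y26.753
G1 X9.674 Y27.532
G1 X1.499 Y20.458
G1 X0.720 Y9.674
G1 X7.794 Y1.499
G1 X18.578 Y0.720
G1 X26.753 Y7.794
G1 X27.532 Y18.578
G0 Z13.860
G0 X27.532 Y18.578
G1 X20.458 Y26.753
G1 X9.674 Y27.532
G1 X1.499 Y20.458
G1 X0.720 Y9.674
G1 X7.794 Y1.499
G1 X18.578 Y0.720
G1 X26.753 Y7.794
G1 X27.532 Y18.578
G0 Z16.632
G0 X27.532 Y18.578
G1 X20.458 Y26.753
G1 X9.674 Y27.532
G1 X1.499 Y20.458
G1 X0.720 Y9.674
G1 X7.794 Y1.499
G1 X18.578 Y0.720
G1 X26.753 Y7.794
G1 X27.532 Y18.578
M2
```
solid part
  facet normal 0.0000 0.0000 -1.0000
    outer loop
      vertex 9.674 27.532 0.000
      vertex 20.458 26.753 0.000
      vertex 27.532 18.578 0.000
    endloop
  endfacet
  facet normal 0.0000 0.0000 -1.0000
    outer loop
      vertex 1.499 20.458 0.000
      vertex 9.674 27.532 0.000
      vertex 27.532 18.578 0.000
    endloop
  endfacet
  facet normal 0.0000 0.0000 -1.0000
    outer loop
      vertex 0.720 9.674 0.000
      vertex 1.499 20.458 0.000
      vertex 27.532 18.578 0.000
    endloop
  endfacet
  facet normal 0.0000 0.0000 -1.0000
    outer loop
      vertex 7.794 1.499 0.000
      vertex 0.720 9.674 0.000
      vertex 27.532 18.578 0.000
    endloop
  endfacet
  facet normal 0.0000 0.0000 -1.0000
    outer loop
      vertex 18.578 0.720 0.000
      vertex 7.794 1.499 0.000
      vertex 27.532 18.578 0.000
    endloop
  endfacet
  facet normal 0.0000 0.0000 -1.0000
    outer loop
      vertex 26.753 7.794 0.000
      vertex 18.578 0.720 0.000
      vertex 27.532 18.578 0.000
    endloop
  endfacet
  facet normal 0.0000 0.0000 1.0000
    outer loop
      vertex 27.532 18.578 16.632
      vertex 20.458 26.753 16.632
      vertex 9.674 27.532 16.632
    endloop
  endfacet
  facet normal 0.0000 0.0000 1.0000
    outer loop
      vertex 27.532 18.578 16.632
      vertex 9.674 27.532 16.632
      vertex 1.499 20.458 16.632
    endloop
  endfacet
  facet normal 0.0000 0.0000 1.0000
    outer loop
      vertex 27.532 18.578 16.632
      vertex 1.499 20.458 16.632
      vertex 0.720 9.674 16.632
    endloop
  endfacet
  facet normal 0.0000 0.0000 1.0000
    outer loop
      vertex 27.532 18.578 16.632
      vertex 0.720 9.674 16.632
      vertex 7.794 1.499 16.632
    endloop
  endfacet
  facet normal 0.0000 0.0000 1.0000
    outer loop
      vertex 27.532 18.578 16.632
      vertex 7.794 1.499 16.632
      vertex 18.578 0.720 16.632
    endloop
  endfacet
  facet normal 0.0000 0.0000 1.0000
    outer loop
      vertex 27.532 18.578 16.632
      vertex 18.578 0.720 16.632
      vertex 26.753 7.794 16.632
    endloop
  endfacet
  facet normal 0.7562 0.6543 0.0000
    outer loop
      vertex 27.532 18.578 0.000
      vertex 20.458 26.753 0.000
      vertex 20.458 26.753 16.632
    endloop
  endfacet
  facet normal 0.7562 0.6543 0.0000
    outer loop
      vertex 27.532 18.578 0.000
      vertex 20.458 26.753 16.632
      vertex 27.532 18.578 16.632
    endloop
  endfacet
  facet normal 0.0720 0.9974 0.0000
    outer loop
      vertex 20.458 26.753 0.000
      vertex 9.674 27.532 0.000
      vertex 9.674 27.532 16.632
    endloop
  endfacet
  facet normal 0.0720 0.9974 0.0000
    outer loop
      vertex 20.458 26.753 0.000
      vertex 9.674 27.532 16.632
      vertex 20.458 26.753 16.632
    endloop
  endfacet
  facet normal -0.6543 0.7562 0.0000
    outer loop
      vertex 9.674 27.532 0.000
      vertex 1.499 20.458 0.000
      vertex 1.499 20.458 16.632
    endloop
  endfacet
  facet normal -0.6543 0.7562 0.0000
    outer loop
      vertex 9.674 27.532 0.000
      vertex 1.499 20.458 16.632
      vertex 9.674 27.532 16.632
    endloop
  endfacet
  facet normal -0.9974 0.0720 0.0000
    outer loop
      vertex 1.499 20.458 0.000
      vertex 0.720 9.674 0.000
      vertex 0.720 9.674 16.632
    endloop
  endfacet
  facet normal -0.9974 0.0720 0.0000
    outer loop
      vertex 1.499 20.458 0.000
      vertex 0.720 9.674 16.632
      vertex 1.499 20.458 16.632
    endloop
  endfacet
  facet normal -0.7562 -0.6543 0.0000
    outer loop
      vertex 0.720 9.674 0.000
      vertex 7.794 1.499 0.000
      vertex 7.794 1.499 16.632
    endloop
  endfacet
  facet normal -0.7562 -0.6543 0.0000
    outer loop
      vertex 0.720 9.674 0.000
      vertex 7.794 1.499 16.632
      vertex 0.720 9.674 16.632
    endloop
  endfacet
  facet normal -0.0720 -0.9974 0.0000
    outer loop
      vertex 7.794 1.499 0.000
      vertex 18.578 0.720 0.000
      vertex 18.578 0.720 16.632
    endloop
  endfacet
  facet normal -0.0720 -0.9974 0.0000
    outer loop
      vertex 7.794 1.499 0.000
      vertex 18.578 0.720 16.632
      vertex 7.794 1.499 16.632
    endloop
  endfacet
  facet normal 0.6543 -0.7562 0.0000
    outer loop
      vertex 18.578 0.720 0.000
      vertex 26.753 7.794 0.000
      vertex 26.753 7.794 16.632
    endloop
  endfacet
  facet normal 0.6543 -0.7562 0.0000
    outer loop
      vertex 18.578 0.720 0.000
      vertex 26.753 7.794 16.632
      vertex 18.578 0.720 16.632
    endloop
  endfacet
  facet normal 0.9974 -0.0720 0.0000
    outer loop
      vertex 26.753 7.794 0.000
      vertex 27.532 18.578 0.000
      vertex 27.532 18.578 16.632
    endloop
  endfacet
  facet normal 0.9974 -0.0720 0.0000
    outer loop
      vertex 26.753 7.794 0.000
      vertex 27.532 18.578 16.632
      vertex 26.753 7.794 16.632
    endloop
  endfacet
endsolid part

The G0 Z moves step by Δz≈2.772 mm. Every layer's G1 loop is the same polygon, so the solid is a straight extrusion of it from z=0 to z≈16.6. Closing with flat bottom and top caps and triangulating gives 28 facets — a regular 8-sided prism (a cylinder approximated with 8 flat sides), circumscribed radius ≈ 14.1 mm, height ≈ 16.6 mm.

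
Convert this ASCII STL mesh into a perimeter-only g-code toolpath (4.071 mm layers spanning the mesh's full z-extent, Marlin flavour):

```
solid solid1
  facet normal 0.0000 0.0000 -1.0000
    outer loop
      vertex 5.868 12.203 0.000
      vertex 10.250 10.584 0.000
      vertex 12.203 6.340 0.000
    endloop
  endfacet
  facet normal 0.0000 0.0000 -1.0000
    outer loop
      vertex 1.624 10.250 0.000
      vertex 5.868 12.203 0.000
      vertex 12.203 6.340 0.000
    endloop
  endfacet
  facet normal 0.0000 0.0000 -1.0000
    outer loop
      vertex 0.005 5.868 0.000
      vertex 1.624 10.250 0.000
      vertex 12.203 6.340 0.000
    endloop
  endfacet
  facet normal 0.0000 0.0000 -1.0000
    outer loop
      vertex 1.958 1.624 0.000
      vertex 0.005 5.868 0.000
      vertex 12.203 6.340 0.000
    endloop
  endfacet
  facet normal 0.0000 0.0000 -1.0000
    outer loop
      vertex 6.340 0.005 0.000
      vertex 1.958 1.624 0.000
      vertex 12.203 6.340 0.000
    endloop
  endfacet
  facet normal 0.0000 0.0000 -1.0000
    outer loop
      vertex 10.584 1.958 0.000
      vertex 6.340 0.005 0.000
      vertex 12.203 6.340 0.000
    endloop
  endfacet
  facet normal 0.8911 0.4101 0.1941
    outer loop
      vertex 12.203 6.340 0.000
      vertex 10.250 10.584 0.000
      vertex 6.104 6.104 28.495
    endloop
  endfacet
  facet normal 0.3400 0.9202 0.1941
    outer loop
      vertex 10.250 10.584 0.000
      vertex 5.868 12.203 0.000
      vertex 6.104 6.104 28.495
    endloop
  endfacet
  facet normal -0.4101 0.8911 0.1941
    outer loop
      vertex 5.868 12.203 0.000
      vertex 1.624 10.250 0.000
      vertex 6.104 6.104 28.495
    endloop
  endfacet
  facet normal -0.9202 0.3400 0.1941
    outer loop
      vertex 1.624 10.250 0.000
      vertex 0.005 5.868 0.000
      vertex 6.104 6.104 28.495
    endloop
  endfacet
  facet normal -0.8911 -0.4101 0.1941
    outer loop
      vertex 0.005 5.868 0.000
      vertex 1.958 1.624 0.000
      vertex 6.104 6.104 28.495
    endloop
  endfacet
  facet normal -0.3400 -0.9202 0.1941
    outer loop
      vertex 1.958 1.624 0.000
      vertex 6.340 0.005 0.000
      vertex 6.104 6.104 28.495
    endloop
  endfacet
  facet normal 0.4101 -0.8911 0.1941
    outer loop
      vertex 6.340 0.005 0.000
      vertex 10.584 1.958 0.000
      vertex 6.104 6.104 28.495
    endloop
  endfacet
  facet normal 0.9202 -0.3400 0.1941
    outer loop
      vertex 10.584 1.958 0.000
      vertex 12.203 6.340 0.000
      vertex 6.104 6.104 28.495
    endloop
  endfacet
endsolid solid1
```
; perimeter-only toolpath
G21 ; units = mm
G90 ; absolute positioning
G28 ; home
; layer 1
G0 Z4.071
G0 X11.332 Y6.306
G1 X9.658 Y9.944
G1 X5.902 Y11.332
G1 X2.264 Y9.658
G1 X0.876 Y5.902
G1 X2.550 Y2.264
G1 X6.306 Y0.876
G1 X9.944 Y2.550
G1 X11.332 Y6.306
; layer 2
G0 Z8.141
G0 X10.460 Y6.273
G1 X9.065 Y9.304
G1 X5.935 Y10.460
G1 X2.904 Y9.065
G1 X1.748 Y5.935
G1 X3.143 Y2.904
G1 X6.273 Y1.748
G1 X9.304 Y3.143
G1 X10.460 Y6.273
; layer 3
G0 Z12.212
G0 X9.589 Y6.239
G1 X8.473 Y8.664
G1 X5.969 Y9.589
G1 X3.544 Y8.473
G1 X2.619 Y5.969
G1 X3.735 Y3.544
G1 X6.239 Y2.619
G1 X8.664 Y3.735
G1 X9.589 Y6.239
; layer 4
G0 Z16.283
G0 X8.718 Y6.205
G1 X7.881 Y8.024
G1 X6.003 Y8.718
G1 X4.184 Y7.881
G1 X3.490 Y6.003
G1 X4.327 Y4.184
G1 X6.205 Y3.490
G1 X8.024 Y4.327
G1 X8.718 Y6.205
; layer 5
G0 Z20.354
G0 X7.847 Y6.171
G1 X7.289 Y7.384
G1 X6.037 Y7.847
G1 X4.824 Y7.289
G1 X4.361 Y6.037
G1 X4.919 Y4.824
G1 X6.171 Y4.361
G1 X7.384 Y4.919
G1 X7.847 Y6.171
; layer 6
G0 Z24.424
G0 X6.975 Y6.138
G1 X6.696 Y6.744
G1 X6.070 Y6.975
G1 X5.464 Y6.696
G1 X5.233 Y6.070
G1 X5.512 Y5.464
G1 X6.138 Y5.233
G1 X6.744 Y5.512
G1 X6.975 Y6.138
M2 ; end

The solid is a regular 8-sided pyramid, base circumscribed radius ≈ 6.1 mm, apex at z ≈ 28.5 mm. Slicing at Δz = 4.071 mm — 7 equal slices spanning the solid's height, so layer i sits at z = i·h/7 — gives 6 non-empty perimeters. Each is a 8-segment closed polygon; G0 lifts to the layer z and rapids to the start vertex, then G1 traces the edges. The cross-section shrinks linearly with z (the slice at the apex is degenerate and omitted).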